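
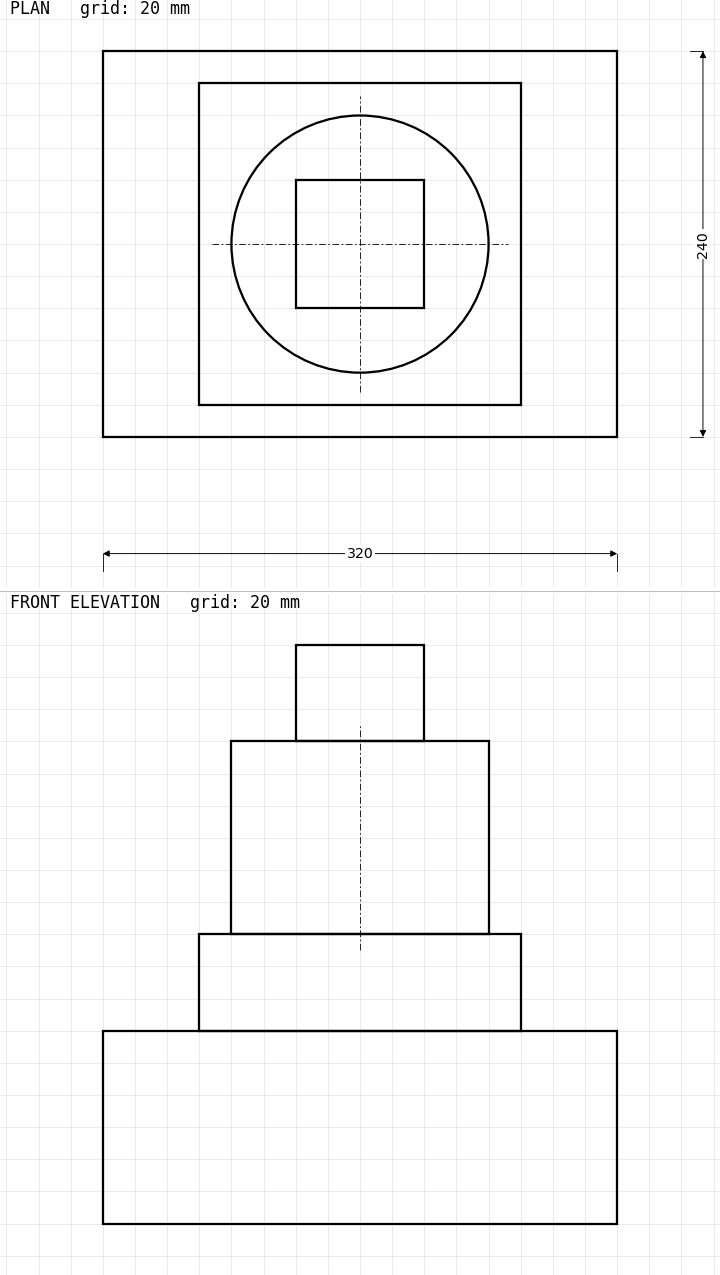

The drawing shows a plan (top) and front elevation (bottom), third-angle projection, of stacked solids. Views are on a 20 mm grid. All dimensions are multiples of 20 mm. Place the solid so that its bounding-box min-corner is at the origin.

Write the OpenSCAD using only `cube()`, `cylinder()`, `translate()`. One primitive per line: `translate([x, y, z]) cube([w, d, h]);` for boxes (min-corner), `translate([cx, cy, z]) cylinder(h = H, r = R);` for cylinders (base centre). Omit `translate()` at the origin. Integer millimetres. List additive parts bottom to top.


cube([320, 240, 120]);
translate([60, 20, 120]) cube([200, 200, 60]);
translate([160, 120, 180]) cylinder(h = 120, r = 80);
translate([120, 80, 300]) cube([80, 80, 60]);


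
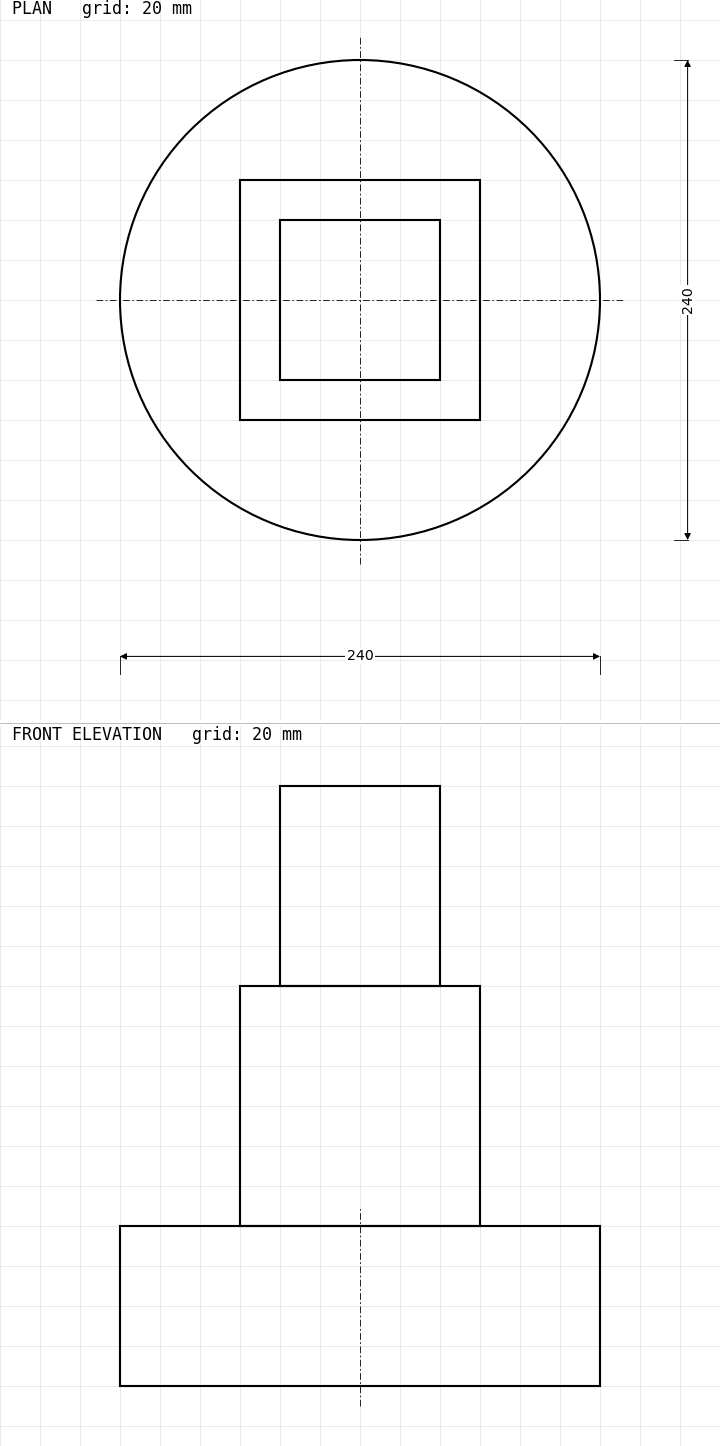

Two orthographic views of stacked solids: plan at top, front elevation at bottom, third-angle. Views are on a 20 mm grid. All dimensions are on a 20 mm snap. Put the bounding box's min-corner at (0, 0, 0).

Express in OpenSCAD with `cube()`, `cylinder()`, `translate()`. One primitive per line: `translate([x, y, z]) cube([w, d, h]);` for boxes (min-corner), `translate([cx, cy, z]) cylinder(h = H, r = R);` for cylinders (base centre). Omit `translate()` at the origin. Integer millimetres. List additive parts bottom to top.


translate([120, 120, 0]) cylinder(h = 80, r = 120);
translate([60, 60, 80]) cube([120, 120, 120]);
translate([80, 80, 200]) cube([80, 80, 100]);


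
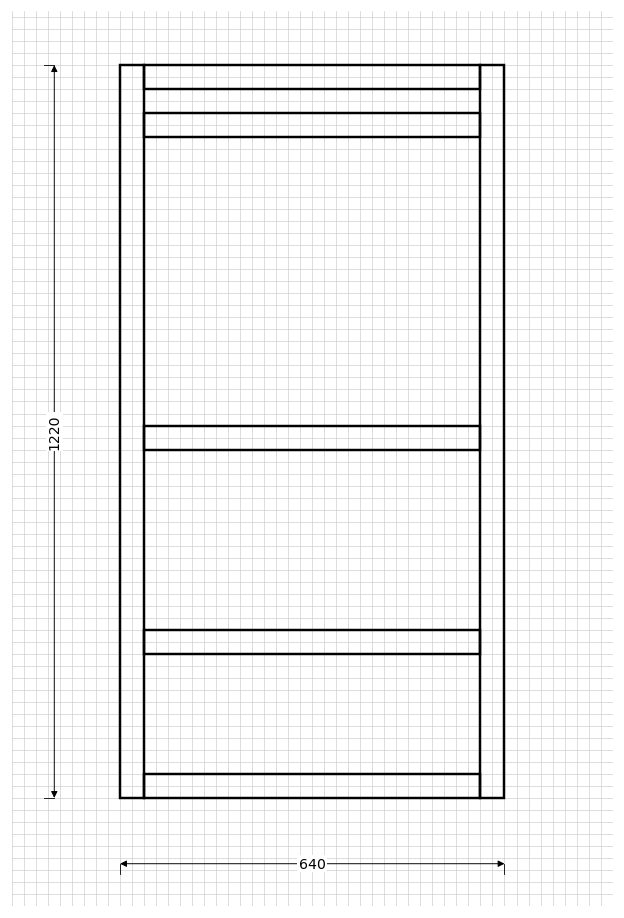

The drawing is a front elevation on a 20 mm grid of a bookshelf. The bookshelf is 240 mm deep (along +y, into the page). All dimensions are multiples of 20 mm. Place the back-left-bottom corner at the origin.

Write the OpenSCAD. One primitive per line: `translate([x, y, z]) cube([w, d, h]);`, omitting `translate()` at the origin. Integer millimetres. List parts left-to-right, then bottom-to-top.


cube([40, 240, 1220]);
translate([40, 0, 0]) cube([560, 240, 40]);
translate([40, 0, 240]) cube([560, 240, 40]);
translate([40, 0, 580]) cube([560, 240, 40]);
translate([40, 0, 1100]) cube([560, 240, 40]);
translate([40, 0, 1180]) cube([560, 240, 40]);
translate([600, 0, 0]) cube([40, 240, 1220]);


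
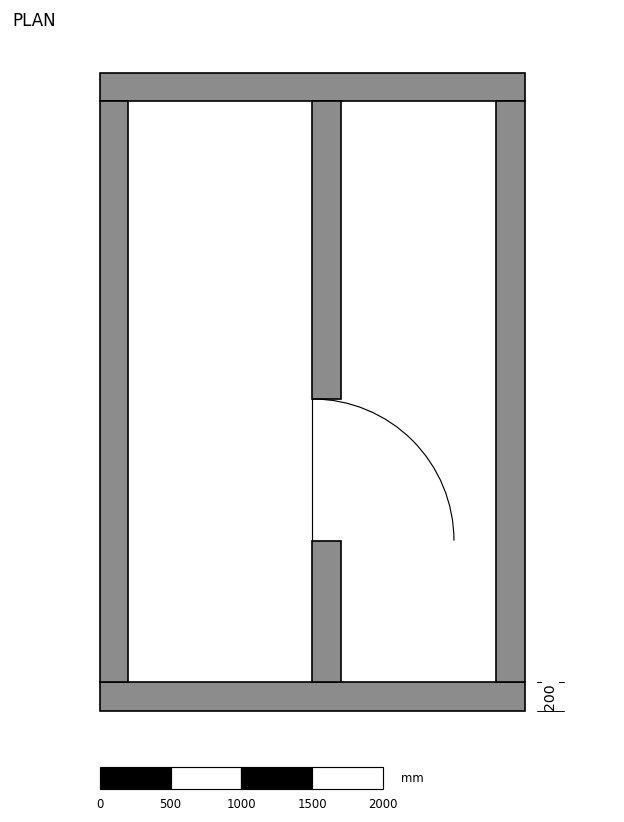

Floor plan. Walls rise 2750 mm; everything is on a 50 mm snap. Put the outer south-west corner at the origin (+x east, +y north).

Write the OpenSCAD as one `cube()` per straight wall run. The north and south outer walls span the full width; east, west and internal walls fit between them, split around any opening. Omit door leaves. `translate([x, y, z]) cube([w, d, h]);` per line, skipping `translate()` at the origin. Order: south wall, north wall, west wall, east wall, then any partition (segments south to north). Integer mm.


cube([3000, 200, 2750]);
translate([0, 4300, 0]) cube([3000, 200, 2750]);
translate([0, 200, 0]) cube([200, 4100, 2750]);
translate([2800, 200, 0]) cube([200, 4100, 2750]);
translate([1500, 200, 0]) cube([200, 1000, 2750]);
translate([1500, 2200, 0]) cube([200, 2100, 2750]);


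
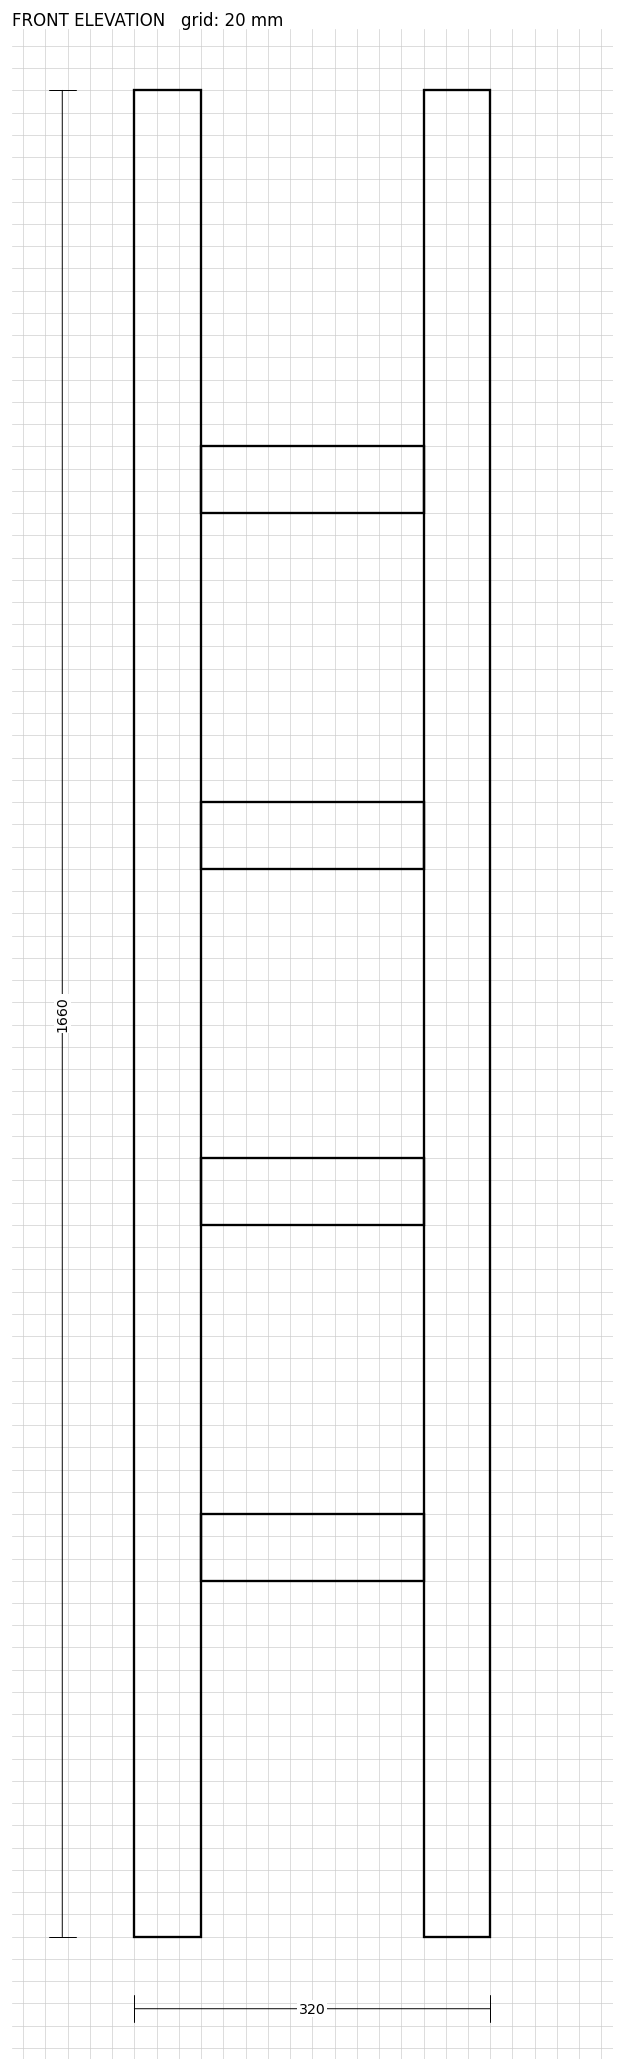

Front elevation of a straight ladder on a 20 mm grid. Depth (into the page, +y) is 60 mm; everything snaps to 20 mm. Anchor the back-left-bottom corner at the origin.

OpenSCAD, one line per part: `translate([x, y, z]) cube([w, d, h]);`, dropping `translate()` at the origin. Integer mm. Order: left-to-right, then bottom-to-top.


cube([60, 60, 1660]);
translate([60, 0, 320]) cube([200, 60, 60]);
translate([60, 0, 640]) cube([200, 60, 60]);
translate([60, 0, 960]) cube([200, 60, 60]);
translate([60, 0, 1280]) cube([200, 60, 60]);
translate([260, 0, 0]) cube([60, 60, 1660]);


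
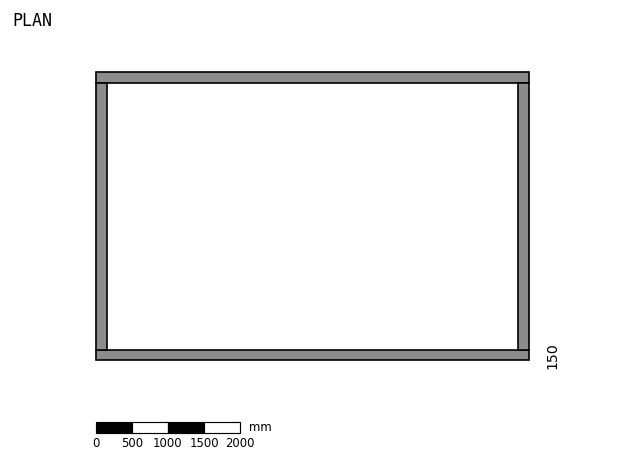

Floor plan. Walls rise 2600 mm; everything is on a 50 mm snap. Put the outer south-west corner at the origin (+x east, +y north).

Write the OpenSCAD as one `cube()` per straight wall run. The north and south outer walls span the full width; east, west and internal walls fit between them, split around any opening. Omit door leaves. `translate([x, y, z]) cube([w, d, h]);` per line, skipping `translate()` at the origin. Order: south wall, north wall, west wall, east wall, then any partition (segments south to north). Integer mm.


cube([6000, 150, 2600]);
translate([0, 3850, 0]) cube([6000, 150, 2600]);
translate([0, 150, 0]) cube([150, 3700, 2600]);
translate([5850, 150, 0]) cube([150, 3700, 2600]);


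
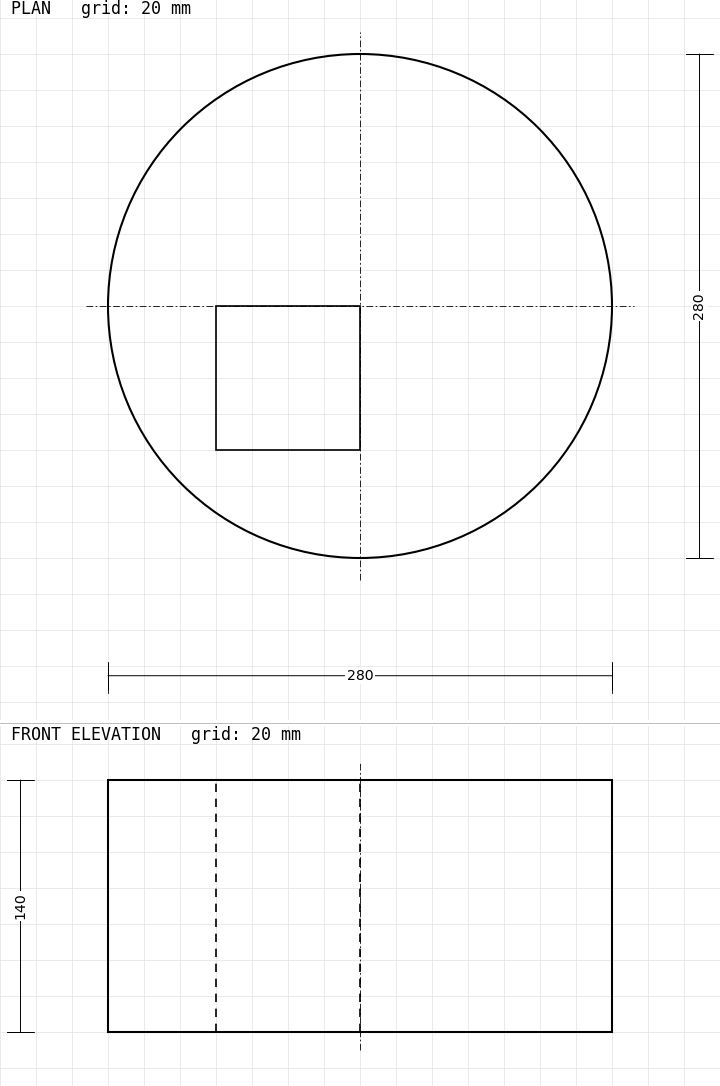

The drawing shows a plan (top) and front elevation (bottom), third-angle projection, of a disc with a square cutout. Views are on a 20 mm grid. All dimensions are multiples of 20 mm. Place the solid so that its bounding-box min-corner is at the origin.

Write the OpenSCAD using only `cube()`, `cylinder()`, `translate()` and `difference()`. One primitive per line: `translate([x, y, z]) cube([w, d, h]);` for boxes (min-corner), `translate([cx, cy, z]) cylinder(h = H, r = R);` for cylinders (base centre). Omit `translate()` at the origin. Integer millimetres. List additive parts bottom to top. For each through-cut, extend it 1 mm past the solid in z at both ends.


difference() {
  translate([140, 140, 0]) cylinder(h = 140, r = 140);
  translate([60, 60, -1]) cube([80, 80, 142]);
}


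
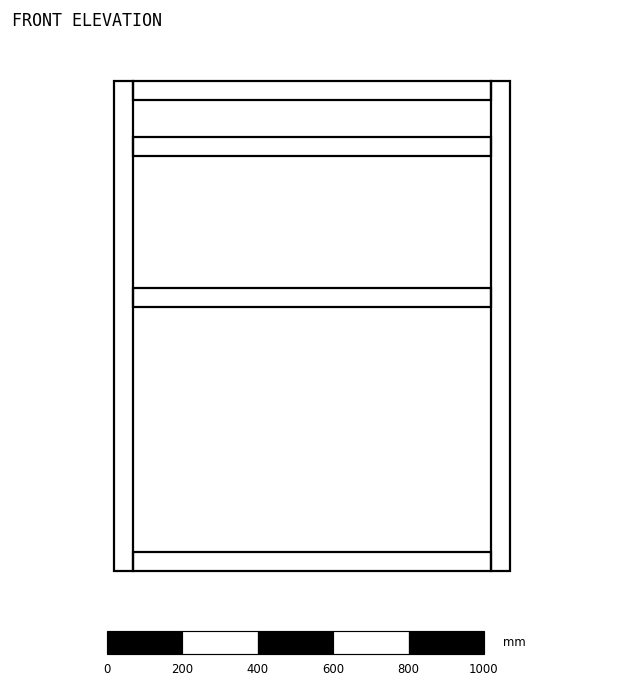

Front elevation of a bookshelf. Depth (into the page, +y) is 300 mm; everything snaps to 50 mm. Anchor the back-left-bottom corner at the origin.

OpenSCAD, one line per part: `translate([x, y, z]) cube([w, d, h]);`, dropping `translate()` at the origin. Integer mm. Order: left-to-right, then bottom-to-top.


cube([50, 300, 1300]);
translate([50, 0, 0]) cube([950, 300, 50]);
translate([50, 0, 700]) cube([950, 300, 50]);
translate([50, 0, 1100]) cube([950, 300, 50]);
translate([50, 0, 1250]) cube([950, 300, 50]);
translate([1000, 0, 0]) cube([50, 300, 1300]);


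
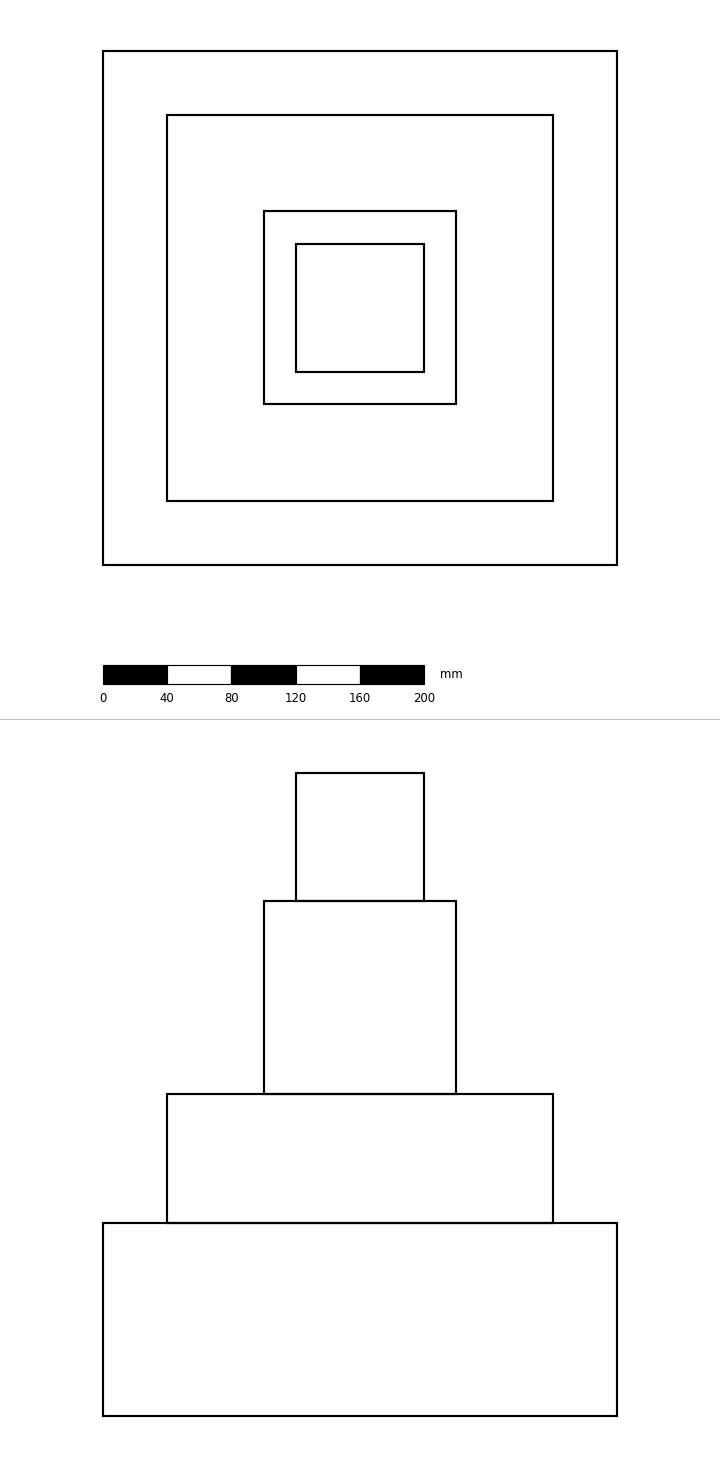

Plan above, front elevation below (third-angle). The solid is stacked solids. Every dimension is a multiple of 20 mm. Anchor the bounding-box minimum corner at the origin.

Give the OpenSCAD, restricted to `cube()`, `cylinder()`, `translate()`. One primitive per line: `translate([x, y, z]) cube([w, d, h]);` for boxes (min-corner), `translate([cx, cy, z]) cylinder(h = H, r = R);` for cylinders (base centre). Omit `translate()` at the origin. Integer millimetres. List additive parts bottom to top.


cube([320, 320, 120]);
translate([40, 40, 120]) cube([240, 240, 80]);
translate([100, 100, 200]) cube([120, 120, 120]);
translate([120, 120, 320]) cube([80, 80, 80]);


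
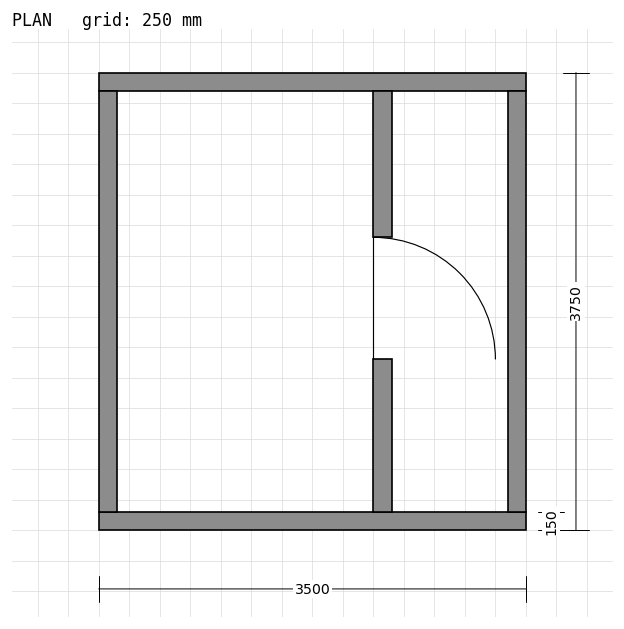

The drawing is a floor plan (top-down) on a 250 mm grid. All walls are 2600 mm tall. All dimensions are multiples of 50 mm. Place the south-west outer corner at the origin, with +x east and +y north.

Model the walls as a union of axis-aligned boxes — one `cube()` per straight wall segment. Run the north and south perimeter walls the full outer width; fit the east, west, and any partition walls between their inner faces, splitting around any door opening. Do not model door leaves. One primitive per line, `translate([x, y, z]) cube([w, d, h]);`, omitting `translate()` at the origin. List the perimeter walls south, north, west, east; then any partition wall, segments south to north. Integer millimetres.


cube([3500, 150, 2600]);
translate([0, 3600, 0]) cube([3500, 150, 2600]);
translate([0, 150, 0]) cube([150, 3450, 2600]);
translate([3350, 150, 0]) cube([150, 3450, 2600]);
translate([2250, 150, 0]) cube([150, 1250, 2600]);
translate([2250, 2400, 0]) cube([150, 1200, 2600]);


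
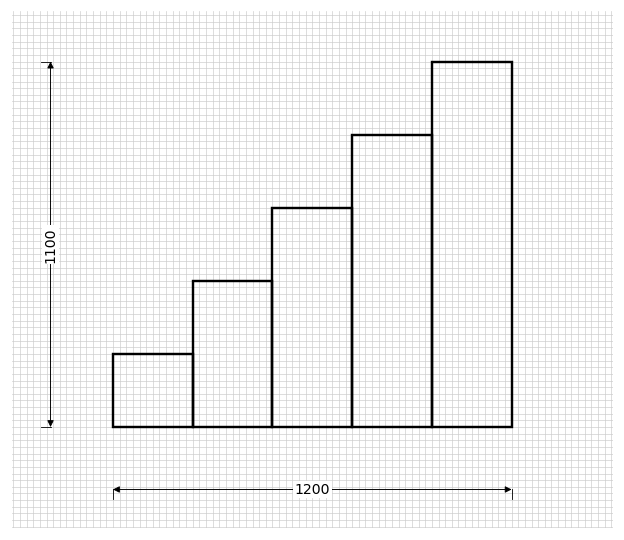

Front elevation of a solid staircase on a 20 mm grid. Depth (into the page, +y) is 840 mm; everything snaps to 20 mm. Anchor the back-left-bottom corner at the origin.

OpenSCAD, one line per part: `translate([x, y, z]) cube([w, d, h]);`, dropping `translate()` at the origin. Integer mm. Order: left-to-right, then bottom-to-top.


cube([240, 840, 220]);
translate([240, 0, 0]) cube([240, 840, 440]);
translate([480, 0, 0]) cube([240, 840, 660]);
translate([720, 0, 0]) cube([240, 840, 880]);
translate([960, 0, 0]) cube([240, 840, 1100]);


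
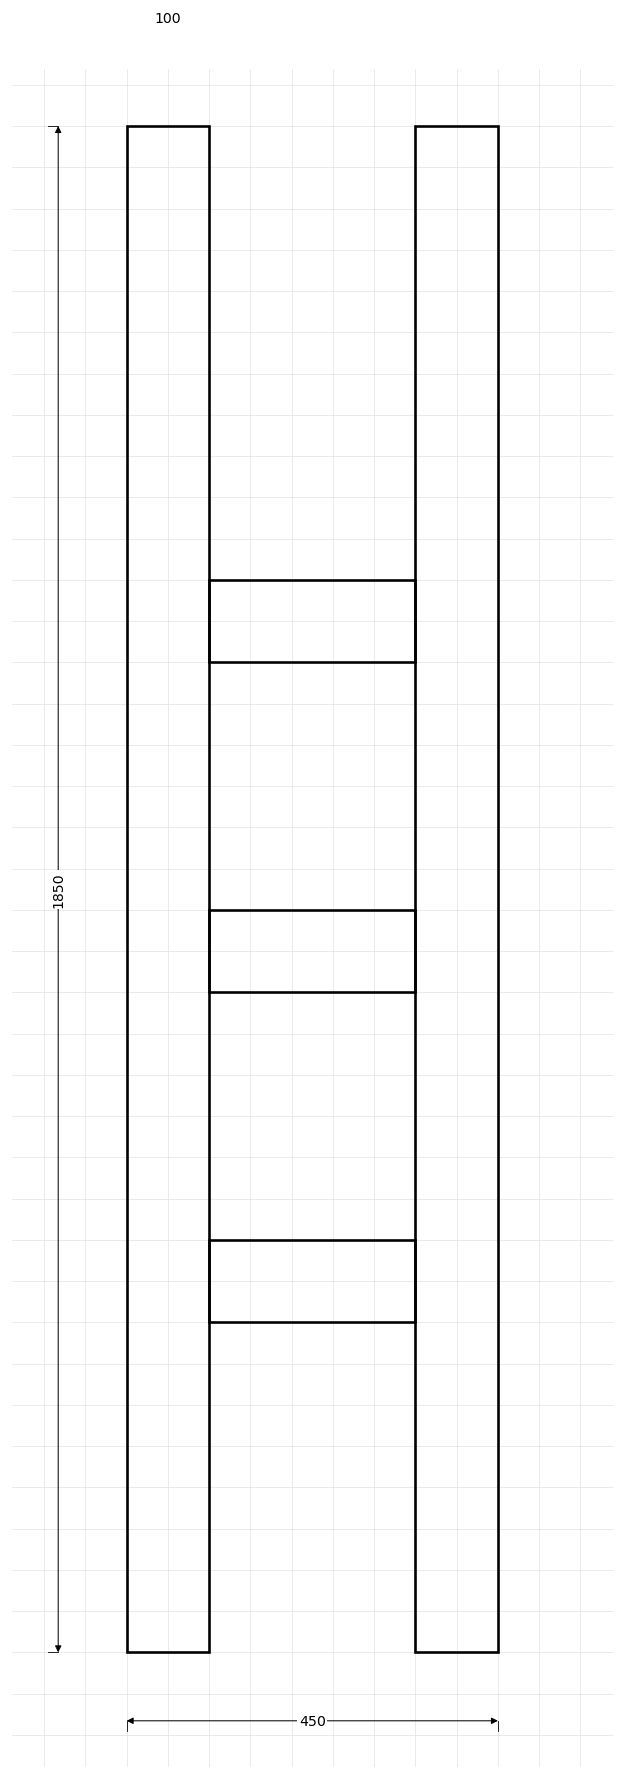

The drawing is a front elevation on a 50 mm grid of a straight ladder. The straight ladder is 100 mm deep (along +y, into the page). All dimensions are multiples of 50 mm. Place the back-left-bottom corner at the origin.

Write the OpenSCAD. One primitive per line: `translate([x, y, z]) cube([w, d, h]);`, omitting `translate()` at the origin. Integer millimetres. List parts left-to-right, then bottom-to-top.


cube([100, 100, 1850]);
translate([100, 0, 400]) cube([250, 100, 100]);
translate([100, 0, 800]) cube([250, 100, 100]);
translate([100, 0, 1200]) cube([250, 100, 100]);
translate([350, 0, 0]) cube([100, 100, 1850]);


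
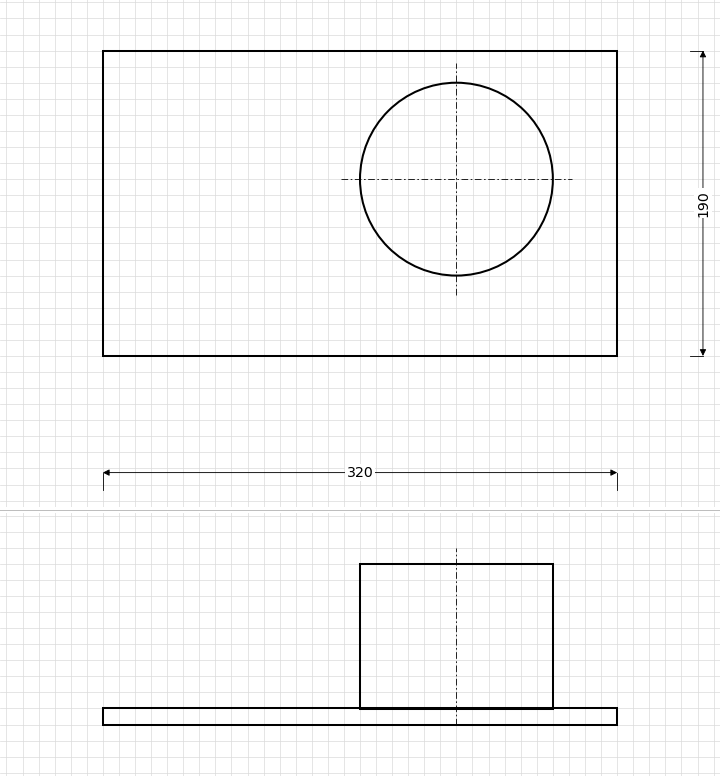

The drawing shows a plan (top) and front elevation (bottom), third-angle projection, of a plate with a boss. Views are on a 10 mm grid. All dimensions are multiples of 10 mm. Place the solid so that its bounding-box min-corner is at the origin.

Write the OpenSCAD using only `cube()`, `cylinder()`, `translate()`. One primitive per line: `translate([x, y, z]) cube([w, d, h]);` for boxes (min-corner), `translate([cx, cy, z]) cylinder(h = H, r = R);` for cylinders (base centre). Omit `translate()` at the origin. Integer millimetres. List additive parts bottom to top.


cube([320, 190, 10]);
translate([220, 110, 10]) cylinder(h = 90, r = 60);


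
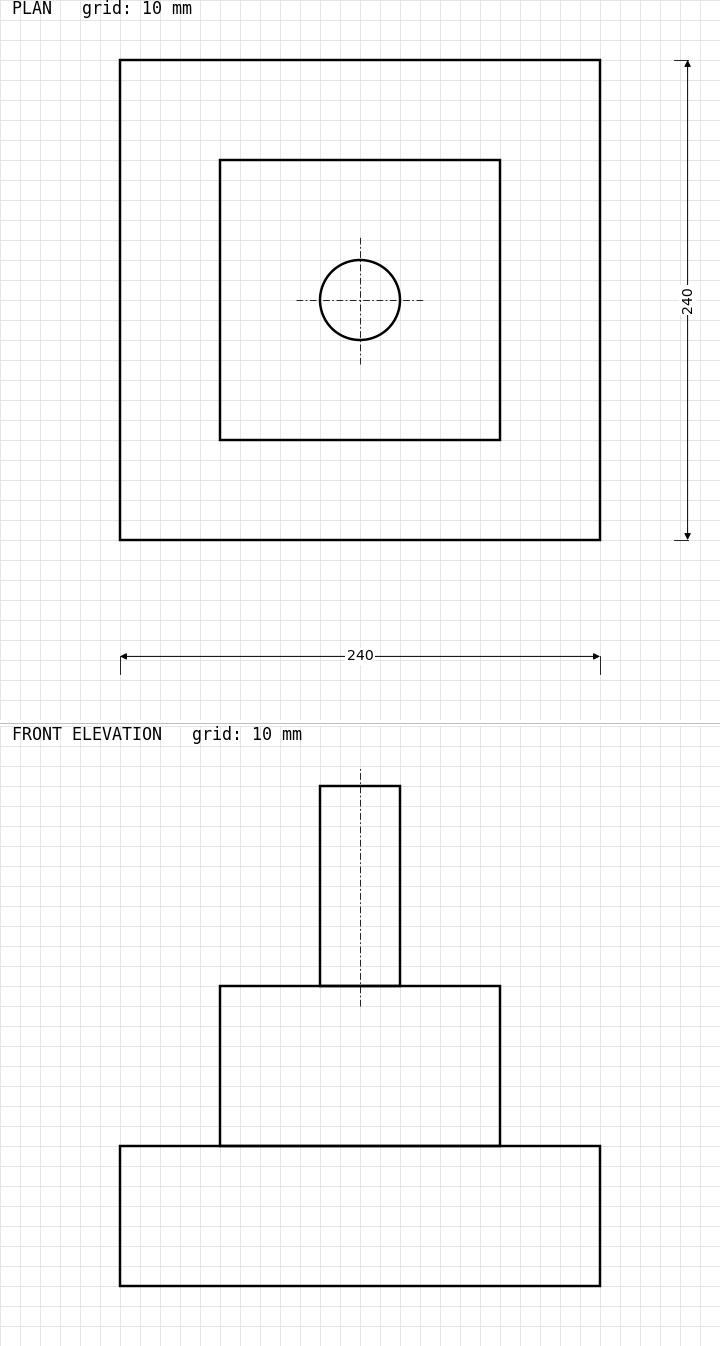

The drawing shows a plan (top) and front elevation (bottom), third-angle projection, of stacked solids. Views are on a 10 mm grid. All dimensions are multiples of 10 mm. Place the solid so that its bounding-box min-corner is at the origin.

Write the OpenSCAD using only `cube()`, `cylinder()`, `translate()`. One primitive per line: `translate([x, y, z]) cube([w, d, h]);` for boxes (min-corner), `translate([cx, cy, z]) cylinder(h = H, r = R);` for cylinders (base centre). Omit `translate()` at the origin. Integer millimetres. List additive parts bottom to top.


cube([240, 240, 70]);
translate([50, 50, 70]) cube([140, 140, 80]);
translate([120, 120, 150]) cylinder(h = 100, r = 20);


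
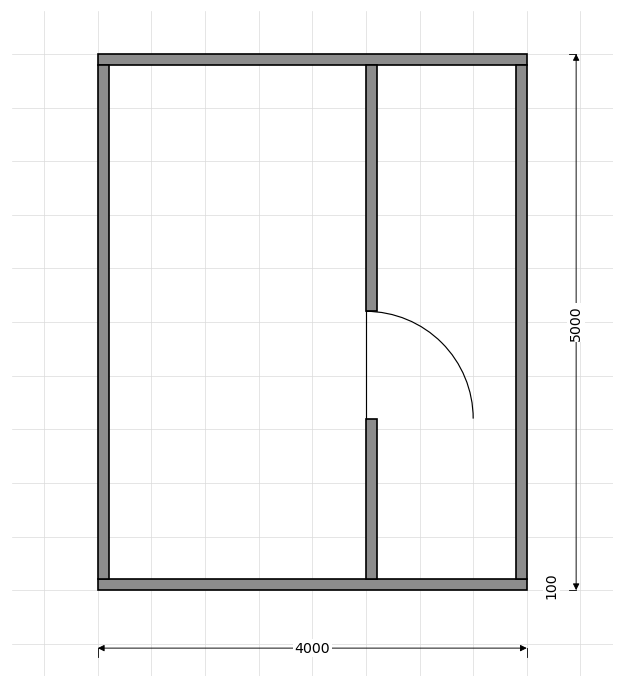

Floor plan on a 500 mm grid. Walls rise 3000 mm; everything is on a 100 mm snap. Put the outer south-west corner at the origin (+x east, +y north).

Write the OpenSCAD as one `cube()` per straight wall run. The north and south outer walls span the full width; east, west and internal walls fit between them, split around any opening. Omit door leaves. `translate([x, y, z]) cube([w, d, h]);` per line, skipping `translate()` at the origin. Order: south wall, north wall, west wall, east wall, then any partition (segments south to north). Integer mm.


cube([4000, 100, 3000]);
translate([0, 4900, 0]) cube([4000, 100, 3000]);
translate([0, 100, 0]) cube([100, 4800, 3000]);
translate([3900, 100, 0]) cube([100, 4800, 3000]);
translate([2500, 100, 0]) cube([100, 1500, 3000]);
translate([2500, 2600, 0]) cube([100, 2300, 3000]);


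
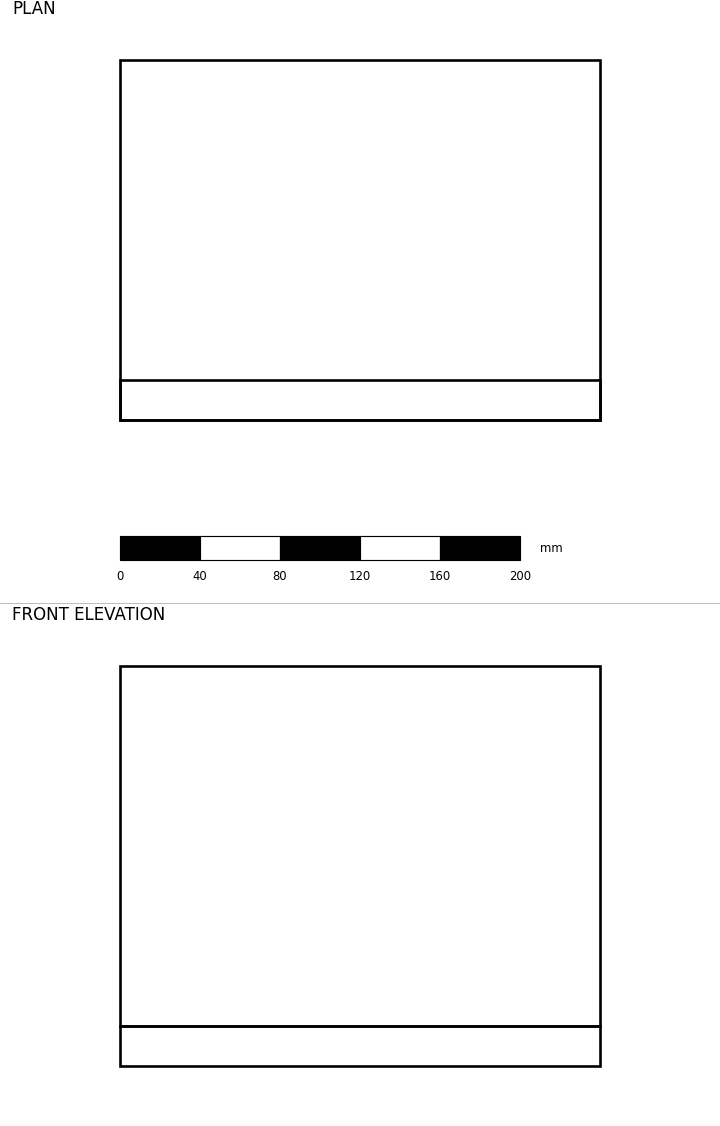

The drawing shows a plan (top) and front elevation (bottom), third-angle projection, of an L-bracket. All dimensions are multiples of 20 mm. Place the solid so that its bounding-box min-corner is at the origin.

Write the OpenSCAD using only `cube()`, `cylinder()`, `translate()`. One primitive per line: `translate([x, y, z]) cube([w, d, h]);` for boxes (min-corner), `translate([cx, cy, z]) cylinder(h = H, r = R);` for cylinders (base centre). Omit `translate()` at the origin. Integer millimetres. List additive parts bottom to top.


cube([240, 180, 20]);
translate([0, 0, 20]) cube([240, 20, 180]);


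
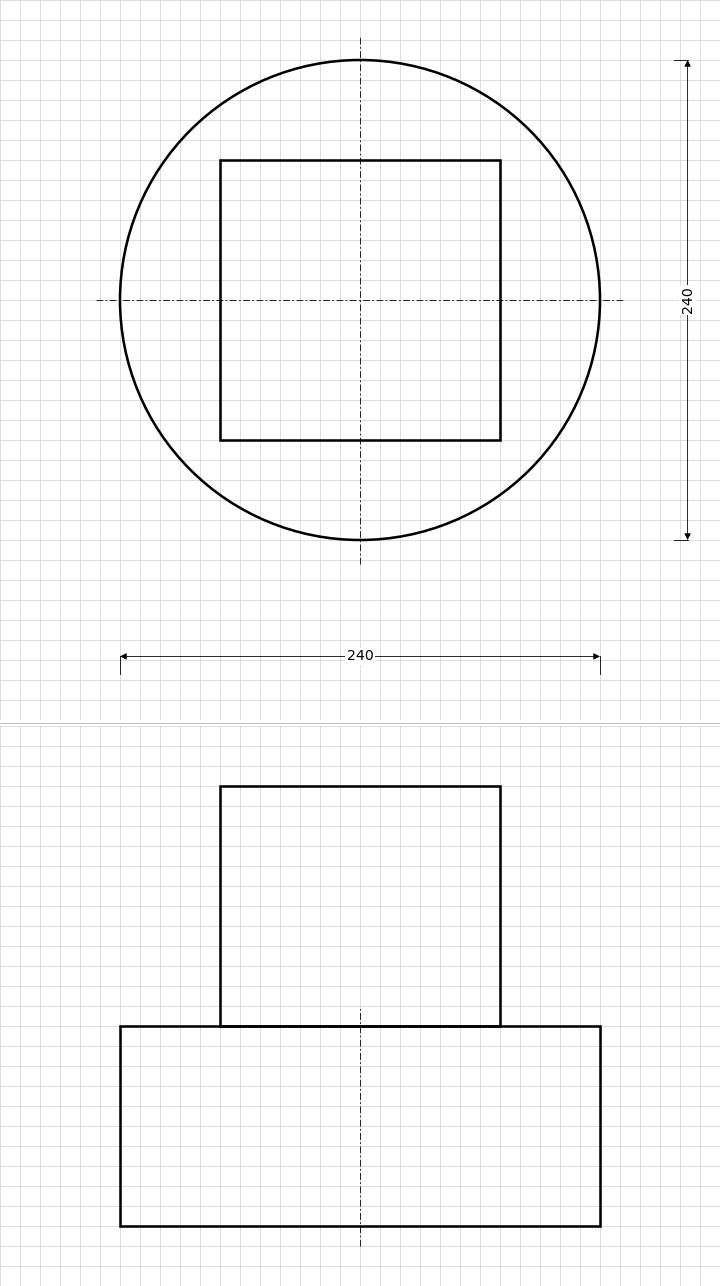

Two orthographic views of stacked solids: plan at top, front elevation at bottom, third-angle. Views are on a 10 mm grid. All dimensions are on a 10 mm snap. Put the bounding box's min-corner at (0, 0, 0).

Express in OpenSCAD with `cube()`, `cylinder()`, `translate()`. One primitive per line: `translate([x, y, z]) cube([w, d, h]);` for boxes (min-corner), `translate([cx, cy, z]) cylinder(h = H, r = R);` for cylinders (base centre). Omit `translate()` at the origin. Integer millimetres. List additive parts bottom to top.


translate([120, 120, 0]) cylinder(h = 100, r = 120);
translate([50, 50, 100]) cube([140, 140, 120]);


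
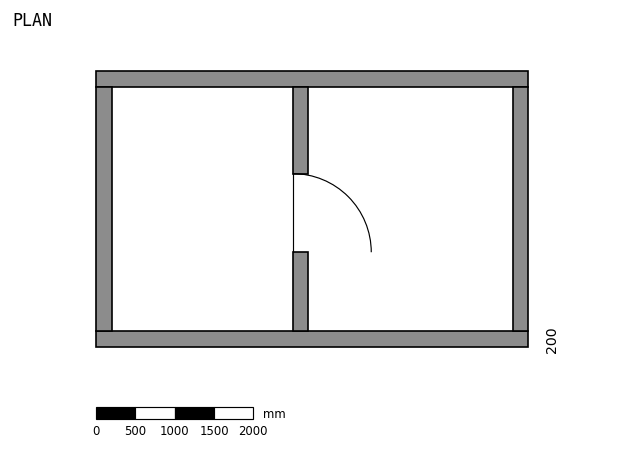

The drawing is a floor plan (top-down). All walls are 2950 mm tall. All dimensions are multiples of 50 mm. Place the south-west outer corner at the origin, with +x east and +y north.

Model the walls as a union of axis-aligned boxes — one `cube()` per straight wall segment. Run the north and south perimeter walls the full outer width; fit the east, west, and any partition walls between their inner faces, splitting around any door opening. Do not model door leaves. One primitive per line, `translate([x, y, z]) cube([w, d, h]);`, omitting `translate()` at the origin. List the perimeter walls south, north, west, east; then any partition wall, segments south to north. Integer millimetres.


cube([5500, 200, 2950]);
translate([0, 3300, 0]) cube([5500, 200, 2950]);
translate([0, 200, 0]) cube([200, 3100, 2950]);
translate([5300, 200, 0]) cube([200, 3100, 2950]);
translate([2500, 200, 0]) cube([200, 1000, 2950]);
translate([2500, 2200, 0]) cube([200, 1100, 2950]);


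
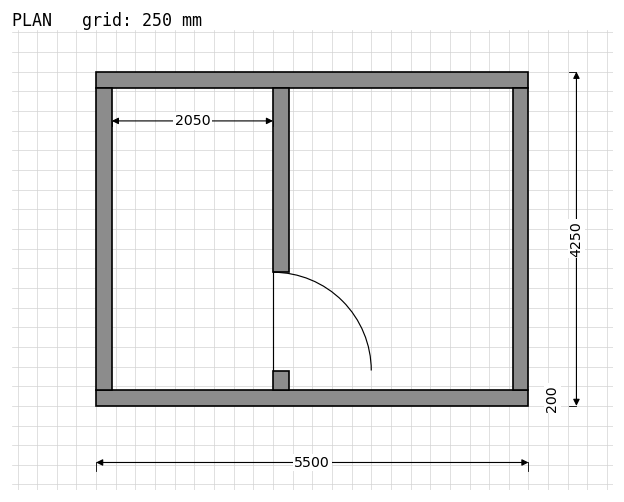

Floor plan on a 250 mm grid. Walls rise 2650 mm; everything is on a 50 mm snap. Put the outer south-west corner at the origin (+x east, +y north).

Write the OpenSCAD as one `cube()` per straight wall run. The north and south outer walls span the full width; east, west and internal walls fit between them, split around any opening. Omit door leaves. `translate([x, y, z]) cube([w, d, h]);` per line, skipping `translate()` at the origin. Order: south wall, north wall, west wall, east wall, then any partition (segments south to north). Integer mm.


cube([5500, 200, 2650]);
translate([0, 4050, 0]) cube([5500, 200, 2650]);
translate([0, 200, 0]) cube([200, 3850, 2650]);
translate([5300, 200, 0]) cube([200, 3850, 2650]);
translate([2250, 200, 0]) cube([200, 250, 2650]);
translate([2250, 1700, 0]) cube([200, 2350, 2650]);


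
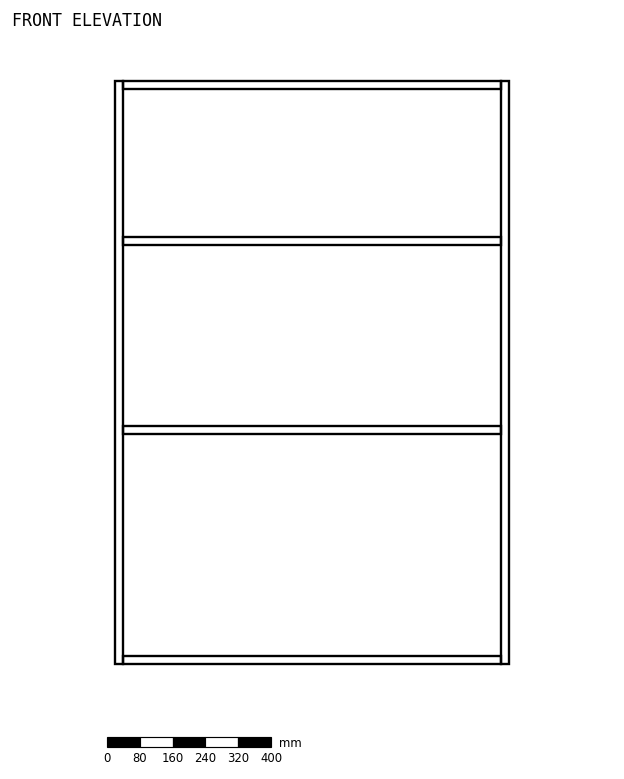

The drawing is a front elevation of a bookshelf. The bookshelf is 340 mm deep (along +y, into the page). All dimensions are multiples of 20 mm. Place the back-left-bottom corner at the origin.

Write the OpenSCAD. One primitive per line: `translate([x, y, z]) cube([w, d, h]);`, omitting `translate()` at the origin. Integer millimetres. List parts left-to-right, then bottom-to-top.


cube([20, 340, 1420]);
translate([20, 0, 0]) cube([920, 340, 20]);
translate([20, 0, 560]) cube([920, 340, 20]);
translate([20, 0, 1020]) cube([920, 340, 20]);
translate([20, 0, 1400]) cube([920, 340, 20]);
translate([940, 0, 0]) cube([20, 340, 1420]);


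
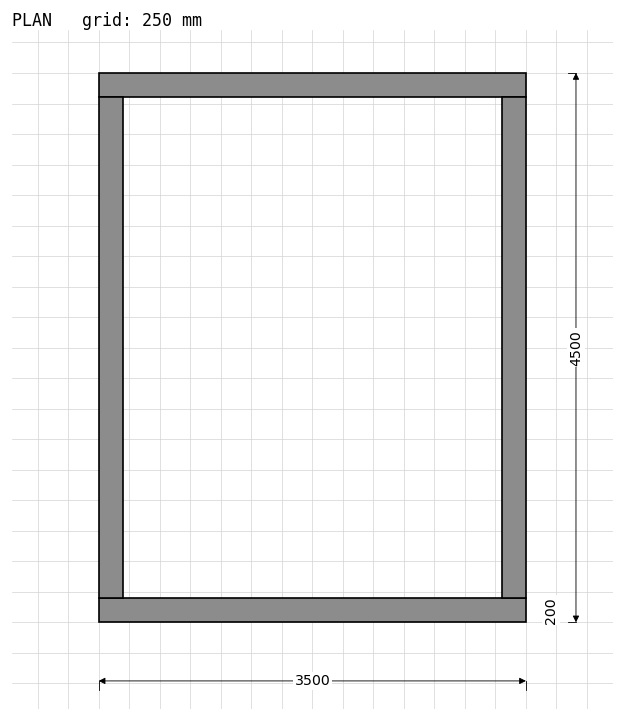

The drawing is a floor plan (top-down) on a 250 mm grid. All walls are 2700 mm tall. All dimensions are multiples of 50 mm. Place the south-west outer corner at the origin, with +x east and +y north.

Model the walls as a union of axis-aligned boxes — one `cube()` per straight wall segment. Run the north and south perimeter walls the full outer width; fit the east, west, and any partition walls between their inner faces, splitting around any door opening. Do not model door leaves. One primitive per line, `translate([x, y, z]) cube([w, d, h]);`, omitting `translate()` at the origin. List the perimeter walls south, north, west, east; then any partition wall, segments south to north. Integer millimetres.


cube([3500, 200, 2700]);
translate([0, 4300, 0]) cube([3500, 200, 2700]);
translate([0, 200, 0]) cube([200, 4100, 2700]);
translate([3300, 200, 0]) cube([200, 4100, 2700]);


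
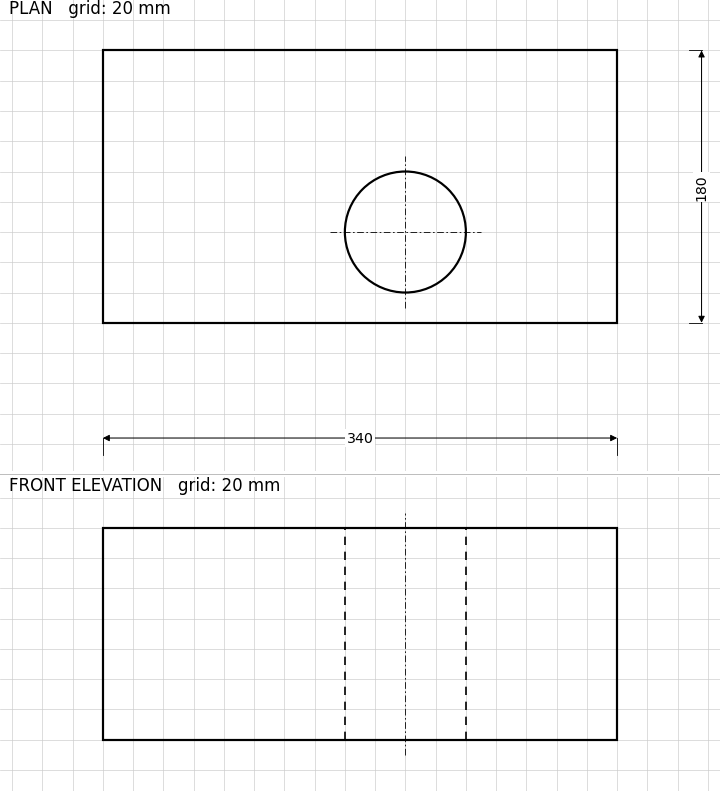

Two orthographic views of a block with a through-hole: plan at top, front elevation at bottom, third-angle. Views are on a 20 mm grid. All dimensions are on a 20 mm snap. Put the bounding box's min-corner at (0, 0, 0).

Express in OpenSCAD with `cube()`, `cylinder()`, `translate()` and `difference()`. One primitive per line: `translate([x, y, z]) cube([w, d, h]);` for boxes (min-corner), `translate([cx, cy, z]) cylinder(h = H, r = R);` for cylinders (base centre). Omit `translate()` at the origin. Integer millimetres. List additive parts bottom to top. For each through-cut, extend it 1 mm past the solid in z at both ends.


difference() {
  cube([340, 180, 140]);
  translate([200, 60, -1]) cylinder(h = 142, r = 40);
}


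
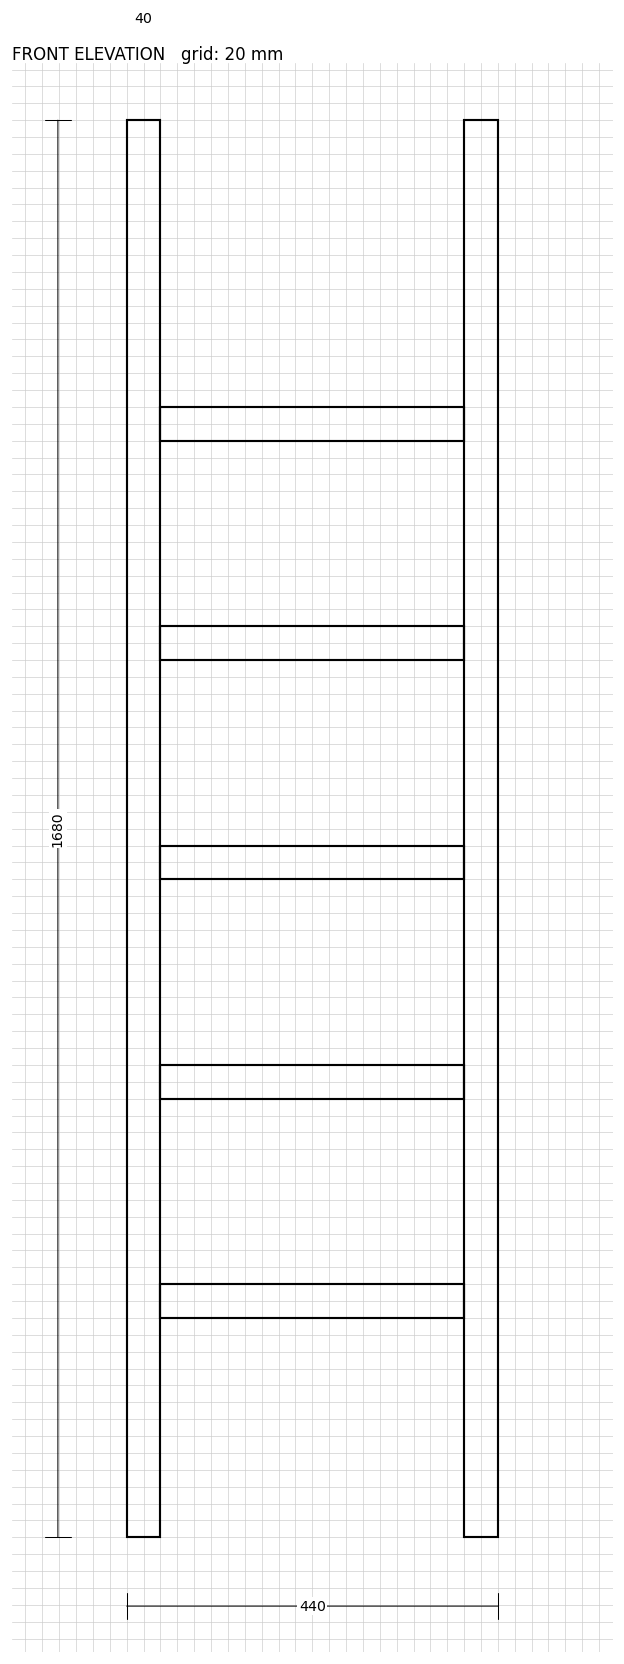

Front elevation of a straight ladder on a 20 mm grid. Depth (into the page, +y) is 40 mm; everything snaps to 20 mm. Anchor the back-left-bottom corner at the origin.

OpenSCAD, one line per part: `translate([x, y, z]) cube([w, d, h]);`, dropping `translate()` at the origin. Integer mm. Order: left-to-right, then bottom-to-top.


cube([40, 40, 1680]);
translate([40, 0, 260]) cube([360, 40, 40]);
translate([40, 0, 520]) cube([360, 40, 40]);
translate([40, 0, 780]) cube([360, 40, 40]);
translate([40, 0, 1040]) cube([360, 40, 40]);
translate([40, 0, 1300]) cube([360, 40, 40]);
translate([400, 0, 0]) cube([40, 40, 1680]);


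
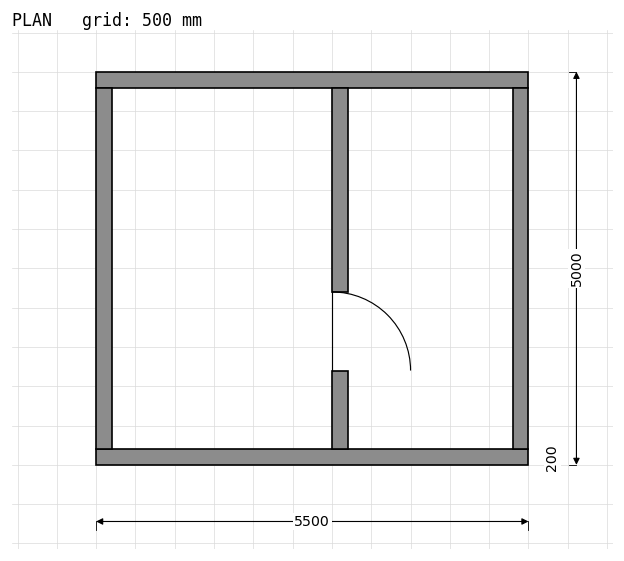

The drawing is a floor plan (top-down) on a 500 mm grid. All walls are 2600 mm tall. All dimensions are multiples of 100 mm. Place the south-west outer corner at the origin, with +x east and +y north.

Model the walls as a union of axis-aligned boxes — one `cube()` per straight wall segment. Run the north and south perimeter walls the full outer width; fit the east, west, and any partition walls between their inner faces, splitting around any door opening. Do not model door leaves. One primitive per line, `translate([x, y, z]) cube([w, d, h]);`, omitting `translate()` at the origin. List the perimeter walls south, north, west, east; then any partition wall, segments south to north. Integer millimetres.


cube([5500, 200, 2600]);
translate([0, 4800, 0]) cube([5500, 200, 2600]);
translate([0, 200, 0]) cube([200, 4600, 2600]);
translate([5300, 200, 0]) cube([200, 4600, 2600]);
translate([3000, 200, 0]) cube([200, 1000, 2600]);
translate([3000, 2200, 0]) cube([200, 2600, 2600]);


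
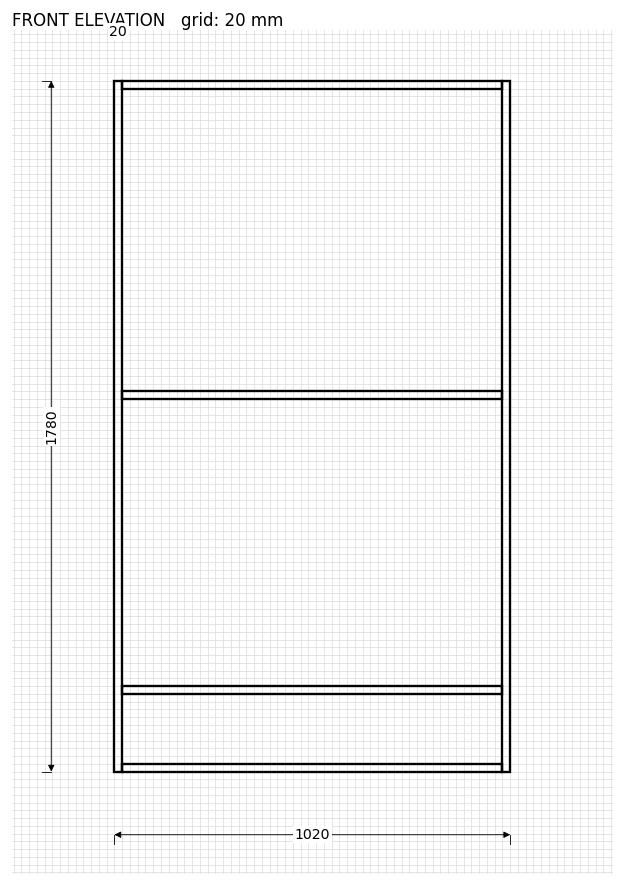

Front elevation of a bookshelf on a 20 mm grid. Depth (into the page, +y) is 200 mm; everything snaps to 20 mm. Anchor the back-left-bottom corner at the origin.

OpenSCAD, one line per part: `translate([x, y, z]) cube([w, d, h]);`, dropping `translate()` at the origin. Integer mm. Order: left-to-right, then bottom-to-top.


cube([20, 200, 1780]);
translate([20, 0, 0]) cube([980, 200, 20]);
translate([20, 0, 200]) cube([980, 200, 20]);
translate([20, 0, 960]) cube([980, 200, 20]);
translate([20, 0, 1760]) cube([980, 200, 20]);
translate([1000, 0, 0]) cube([20, 200, 1780]);


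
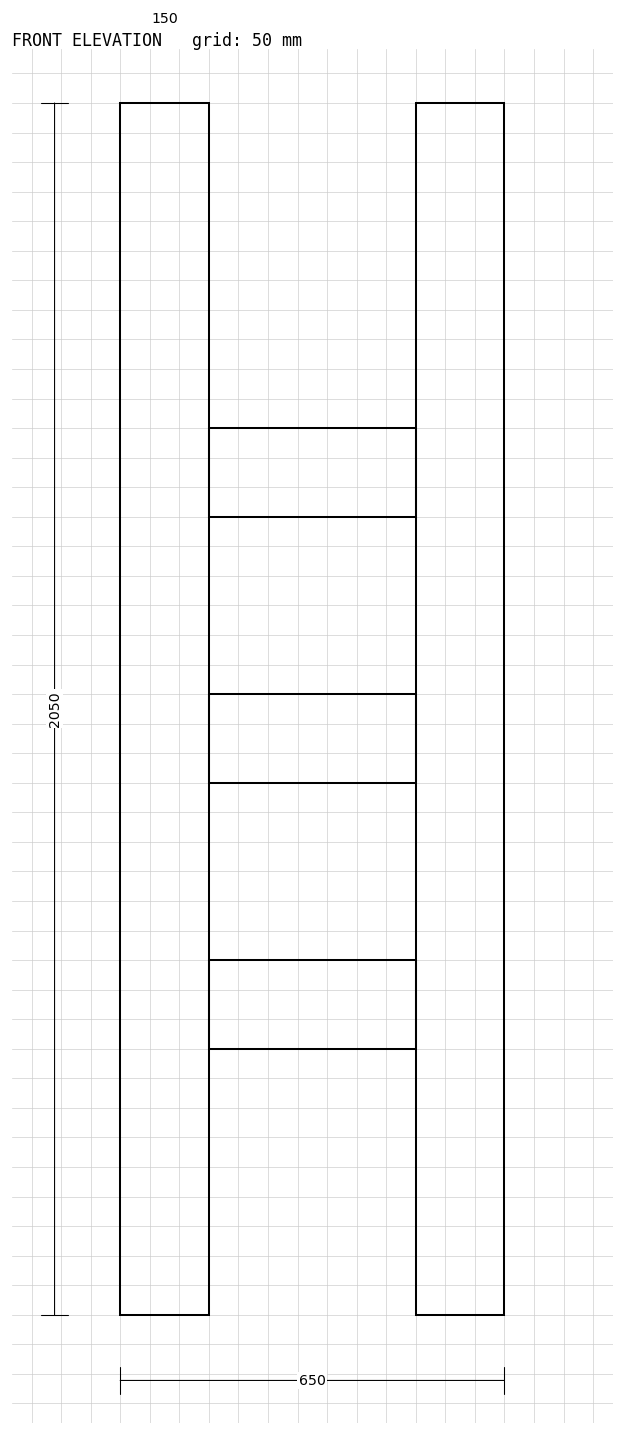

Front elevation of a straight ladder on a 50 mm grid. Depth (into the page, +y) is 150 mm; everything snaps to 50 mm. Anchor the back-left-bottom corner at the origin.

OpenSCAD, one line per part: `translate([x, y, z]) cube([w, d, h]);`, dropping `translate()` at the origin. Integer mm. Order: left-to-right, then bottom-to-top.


cube([150, 150, 2050]);
translate([150, 0, 450]) cube([350, 150, 150]);
translate([150, 0, 900]) cube([350, 150, 150]);
translate([150, 0, 1350]) cube([350, 150, 150]);
translate([500, 0, 0]) cube([150, 150, 2050]);


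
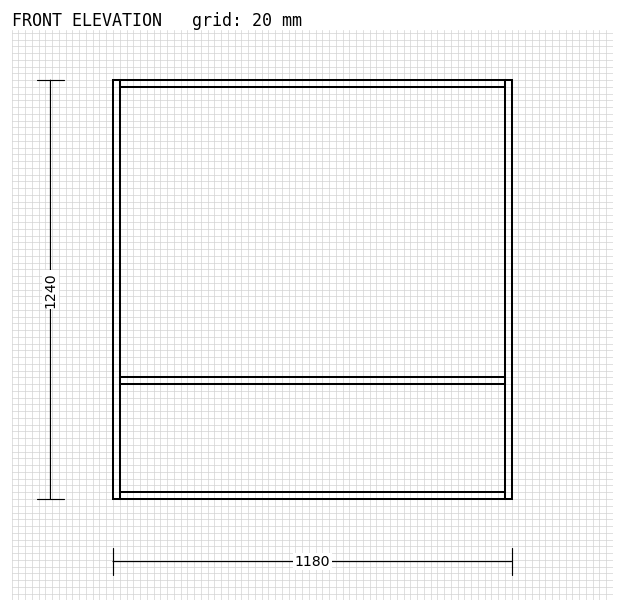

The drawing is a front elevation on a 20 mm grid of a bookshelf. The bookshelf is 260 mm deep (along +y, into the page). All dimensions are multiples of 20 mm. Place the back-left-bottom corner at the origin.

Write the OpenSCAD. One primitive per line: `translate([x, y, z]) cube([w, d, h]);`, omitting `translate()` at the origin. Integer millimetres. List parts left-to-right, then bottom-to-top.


cube([20, 260, 1240]);
translate([20, 0, 0]) cube([1140, 260, 20]);
translate([20, 0, 340]) cube([1140, 260, 20]);
translate([20, 0, 1220]) cube([1140, 260, 20]);
translate([1160, 0, 0]) cube([20, 260, 1240]);


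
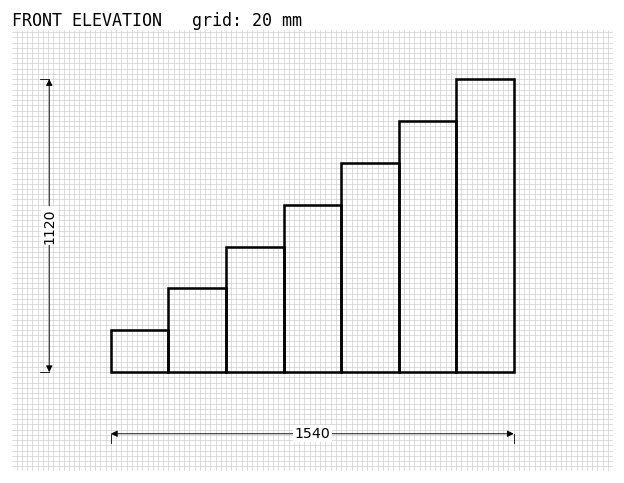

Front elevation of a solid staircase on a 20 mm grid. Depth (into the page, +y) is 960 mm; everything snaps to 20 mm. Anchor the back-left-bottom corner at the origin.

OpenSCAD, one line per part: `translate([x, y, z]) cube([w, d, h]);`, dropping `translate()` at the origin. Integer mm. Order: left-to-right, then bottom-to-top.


cube([220, 960, 160]);
translate([220, 0, 0]) cube([220, 960, 320]);
translate([440, 0, 0]) cube([220, 960, 480]);
translate([660, 0, 0]) cube([220, 960, 640]);
translate([880, 0, 0]) cube([220, 960, 800]);
translate([1100, 0, 0]) cube([220, 960, 960]);
translate([1320, 0, 0]) cube([220, 960, 1120]);


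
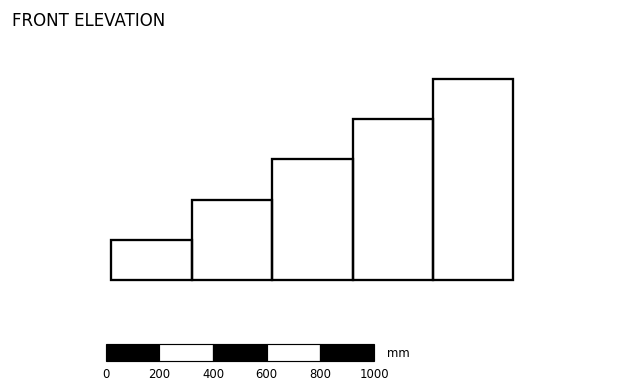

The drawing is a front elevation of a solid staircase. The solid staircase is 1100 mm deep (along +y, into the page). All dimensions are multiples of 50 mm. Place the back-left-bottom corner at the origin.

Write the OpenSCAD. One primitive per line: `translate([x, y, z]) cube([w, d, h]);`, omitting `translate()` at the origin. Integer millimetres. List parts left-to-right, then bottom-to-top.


cube([300, 1100, 150]);
translate([300, 0, 0]) cube([300, 1100, 300]);
translate([600, 0, 0]) cube([300, 1100, 450]);
translate([900, 0, 0]) cube([300, 1100, 600]);
translate([1200, 0, 0]) cube([300, 1100, 750]);


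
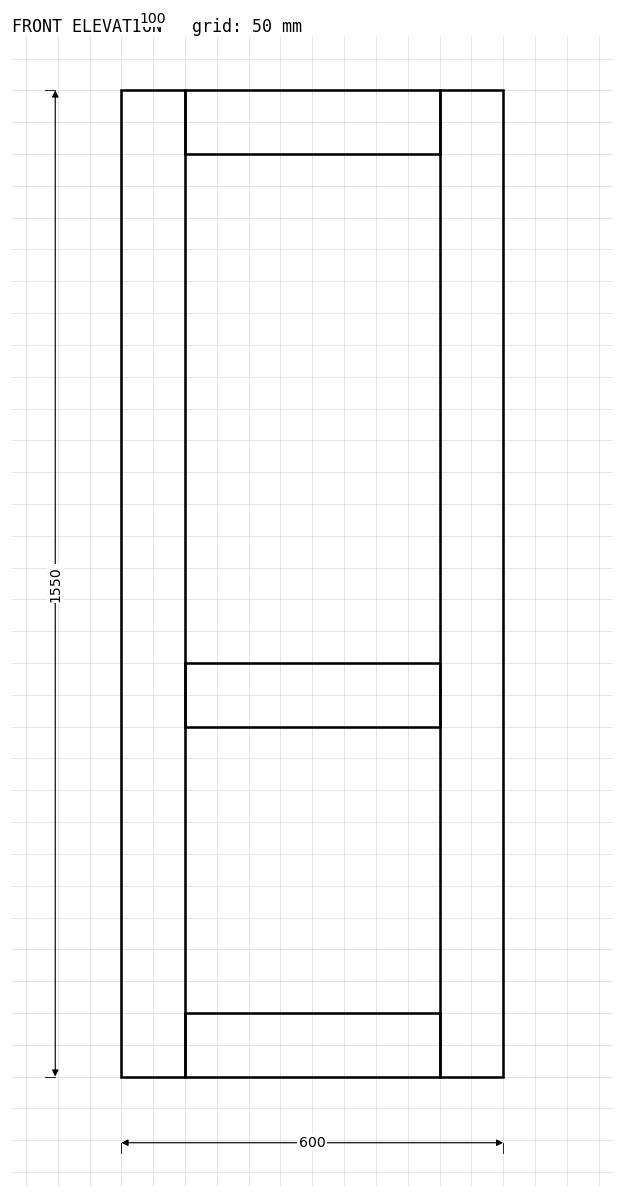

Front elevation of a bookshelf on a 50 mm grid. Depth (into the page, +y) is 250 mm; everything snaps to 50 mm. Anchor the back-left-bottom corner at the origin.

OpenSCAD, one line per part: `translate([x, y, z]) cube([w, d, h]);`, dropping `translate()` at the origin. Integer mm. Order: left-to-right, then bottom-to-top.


cube([100, 250, 1550]);
translate([100, 0, 0]) cube([400, 250, 100]);
translate([100, 0, 550]) cube([400, 250, 100]);
translate([100, 0, 1450]) cube([400, 250, 100]);
translate([500, 0, 0]) cube([100, 250, 1550]);


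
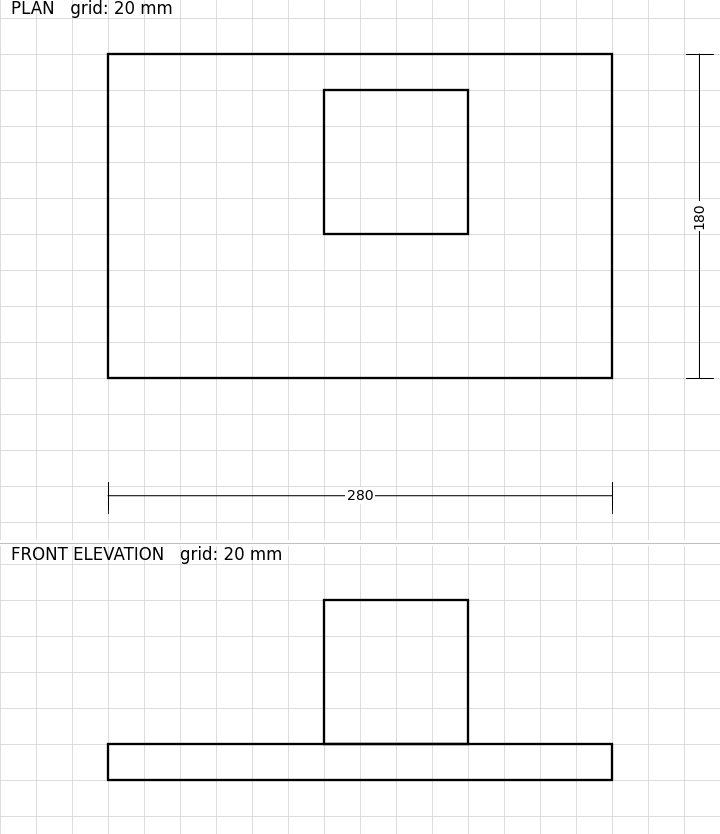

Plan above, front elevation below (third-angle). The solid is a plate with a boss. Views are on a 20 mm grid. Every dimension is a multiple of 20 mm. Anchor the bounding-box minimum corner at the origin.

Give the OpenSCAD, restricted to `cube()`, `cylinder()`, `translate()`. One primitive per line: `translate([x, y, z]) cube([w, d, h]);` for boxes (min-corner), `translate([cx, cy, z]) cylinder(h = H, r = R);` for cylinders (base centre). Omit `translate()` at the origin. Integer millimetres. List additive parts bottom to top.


cube([280, 180, 20]);
translate([120, 80, 20]) cube([80, 80, 80]);


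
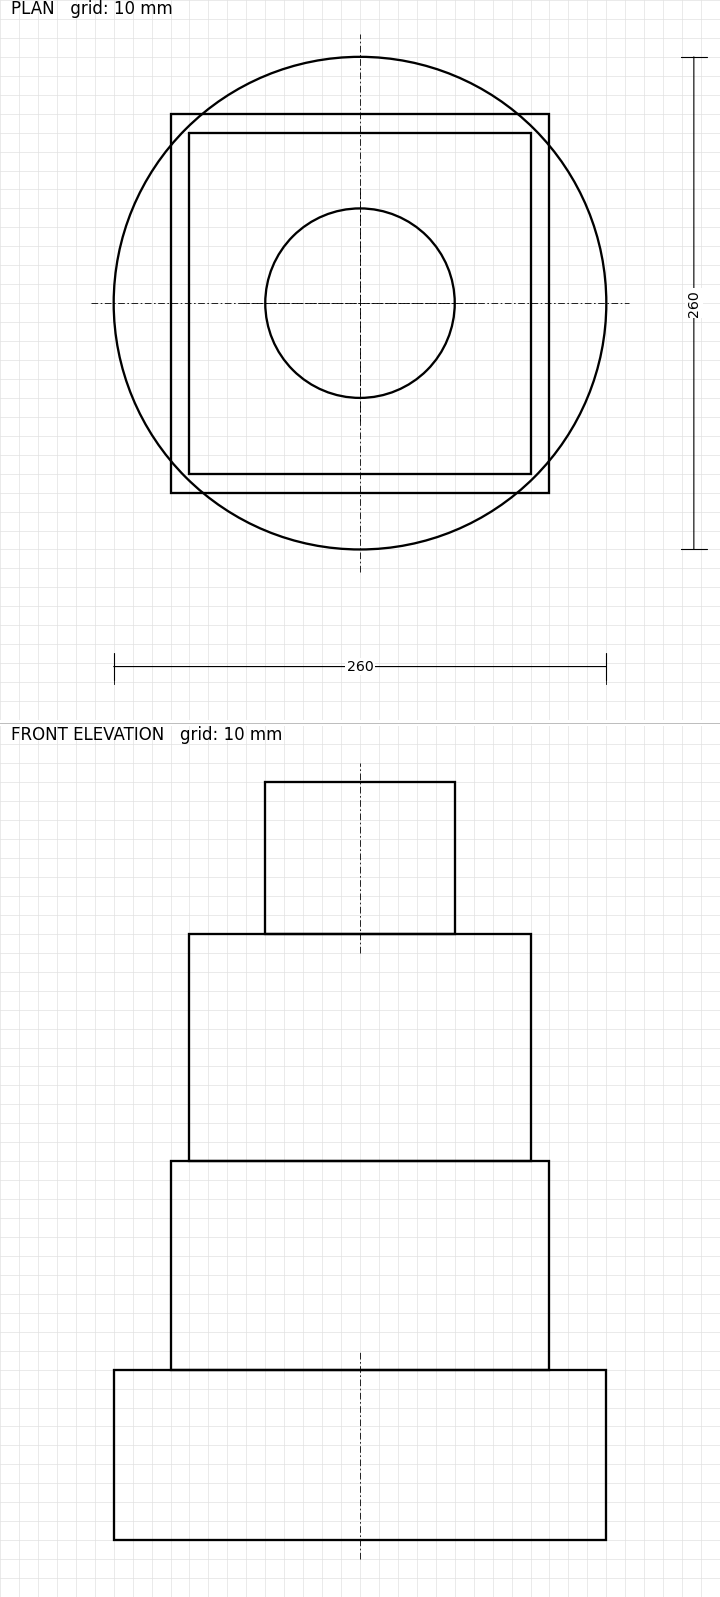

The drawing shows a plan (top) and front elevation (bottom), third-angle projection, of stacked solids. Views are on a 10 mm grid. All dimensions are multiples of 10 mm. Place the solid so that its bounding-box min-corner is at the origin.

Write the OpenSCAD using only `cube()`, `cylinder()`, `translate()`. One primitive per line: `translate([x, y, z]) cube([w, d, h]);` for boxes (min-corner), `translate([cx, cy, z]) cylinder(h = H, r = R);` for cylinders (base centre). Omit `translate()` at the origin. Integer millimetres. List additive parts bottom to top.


translate([130, 130, 0]) cylinder(h = 90, r = 130);
translate([30, 30, 90]) cube([200, 200, 110]);
translate([40, 40, 200]) cube([180, 180, 120]);
translate([130, 130, 320]) cylinder(h = 80, r = 50);


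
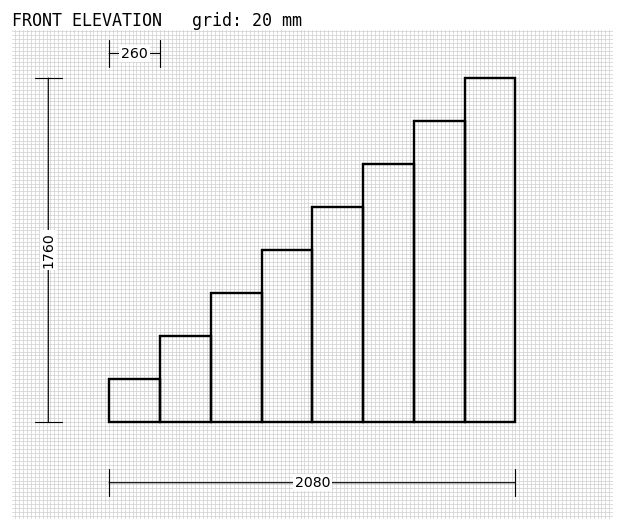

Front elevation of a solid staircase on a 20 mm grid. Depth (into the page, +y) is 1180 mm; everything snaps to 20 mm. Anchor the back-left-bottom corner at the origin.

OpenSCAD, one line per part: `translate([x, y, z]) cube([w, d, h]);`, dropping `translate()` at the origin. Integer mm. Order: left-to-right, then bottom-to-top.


cube([260, 1180, 220]);
translate([260, 0, 0]) cube([260, 1180, 440]);
translate([520, 0, 0]) cube([260, 1180, 660]);
translate([780, 0, 0]) cube([260, 1180, 880]);
translate([1040, 0, 0]) cube([260, 1180, 1100]);
translate([1300, 0, 0]) cube([260, 1180, 1320]);
translate([1560, 0, 0]) cube([260, 1180, 1540]);
translate([1820, 0, 0]) cube([260, 1180, 1760]);


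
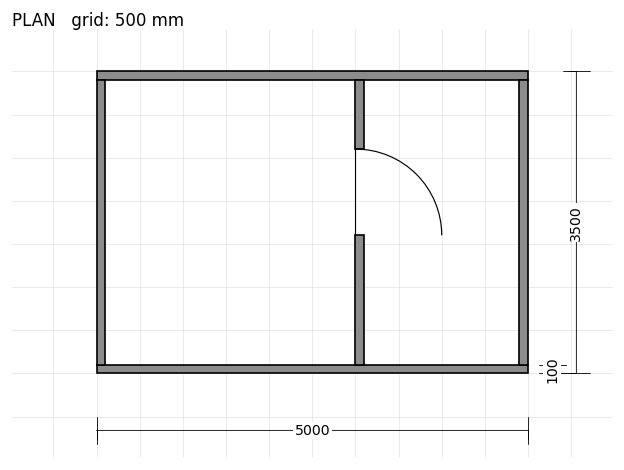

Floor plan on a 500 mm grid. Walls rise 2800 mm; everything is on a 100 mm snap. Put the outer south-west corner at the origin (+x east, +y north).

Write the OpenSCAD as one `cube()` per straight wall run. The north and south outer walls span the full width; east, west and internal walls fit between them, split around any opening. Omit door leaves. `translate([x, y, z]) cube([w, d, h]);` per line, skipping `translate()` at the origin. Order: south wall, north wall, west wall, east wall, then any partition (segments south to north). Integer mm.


cube([5000, 100, 2800]);
translate([0, 3400, 0]) cube([5000, 100, 2800]);
translate([0, 100, 0]) cube([100, 3300, 2800]);
translate([4900, 100, 0]) cube([100, 3300, 2800]);
translate([3000, 100, 0]) cube([100, 1500, 2800]);
translate([3000, 2600, 0]) cube([100, 800, 2800]);


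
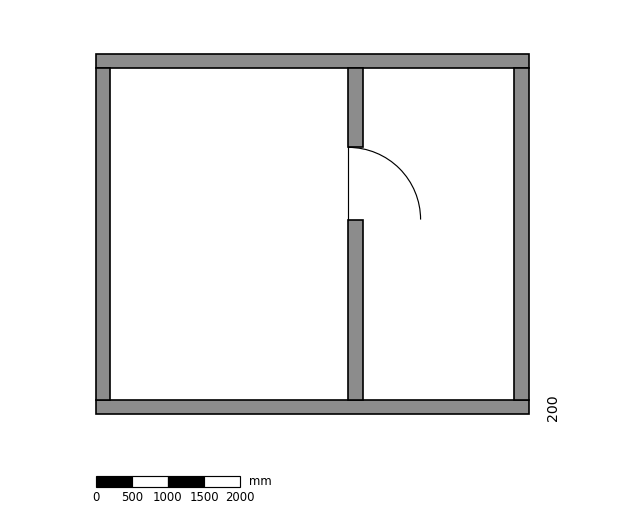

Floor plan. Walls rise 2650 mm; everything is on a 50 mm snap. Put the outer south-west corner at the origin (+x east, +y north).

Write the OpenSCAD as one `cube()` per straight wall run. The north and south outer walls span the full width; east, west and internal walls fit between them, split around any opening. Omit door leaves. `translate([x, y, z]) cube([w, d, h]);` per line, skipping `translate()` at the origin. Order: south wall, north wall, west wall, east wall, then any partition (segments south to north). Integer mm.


cube([6000, 200, 2650]);
translate([0, 4800, 0]) cube([6000, 200, 2650]);
translate([0, 200, 0]) cube([200, 4600, 2650]);
translate([5800, 200, 0]) cube([200, 4600, 2650]);
translate([3500, 200, 0]) cube([200, 2500, 2650]);
translate([3500, 3700, 0]) cube([200, 1100, 2650]);
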